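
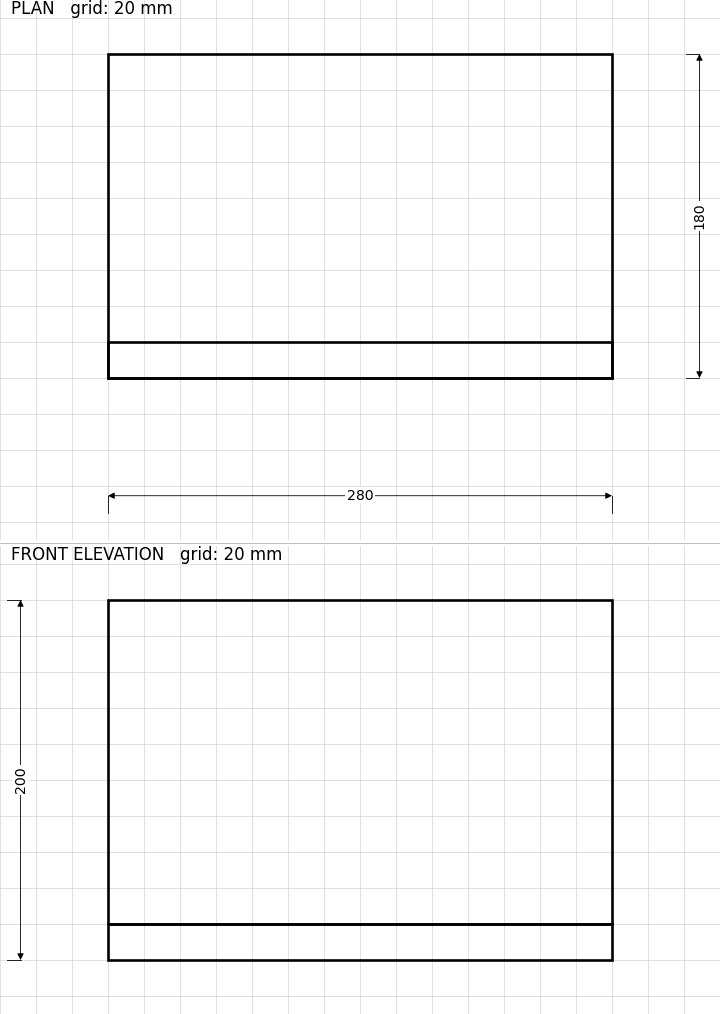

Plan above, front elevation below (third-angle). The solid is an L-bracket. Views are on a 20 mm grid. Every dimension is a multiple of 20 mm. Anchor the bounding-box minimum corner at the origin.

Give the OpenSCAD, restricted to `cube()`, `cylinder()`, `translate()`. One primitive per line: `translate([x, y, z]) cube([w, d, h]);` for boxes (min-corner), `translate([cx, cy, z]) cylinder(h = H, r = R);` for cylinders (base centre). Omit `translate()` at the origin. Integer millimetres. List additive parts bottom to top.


cube([280, 180, 20]);
translate([0, 0, 20]) cube([280, 20, 180]);


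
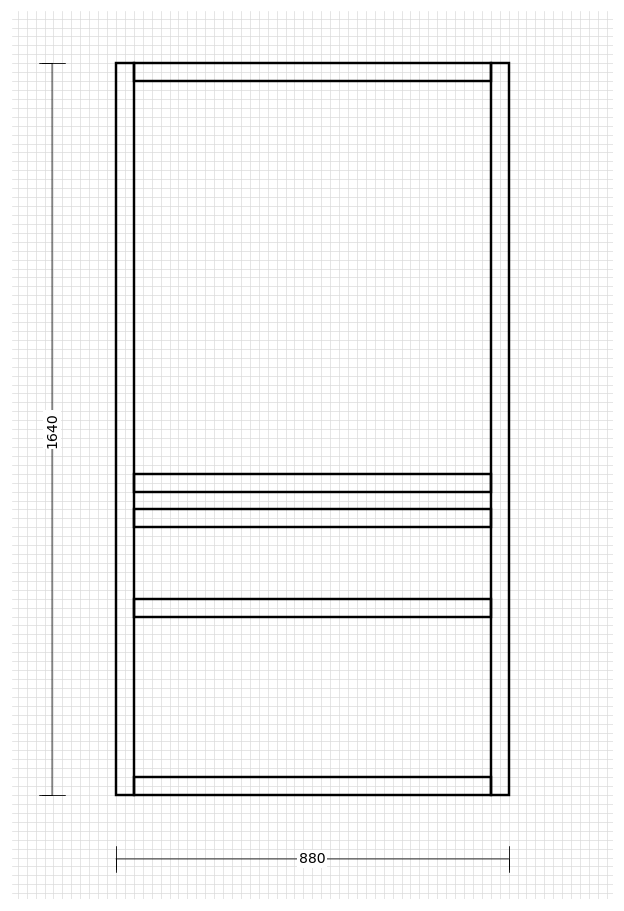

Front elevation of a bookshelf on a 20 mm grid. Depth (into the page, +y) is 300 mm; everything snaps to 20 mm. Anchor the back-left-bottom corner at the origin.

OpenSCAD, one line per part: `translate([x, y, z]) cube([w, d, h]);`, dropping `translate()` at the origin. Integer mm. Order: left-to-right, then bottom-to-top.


cube([40, 300, 1640]);
translate([40, 0, 0]) cube([800, 300, 40]);
translate([40, 0, 400]) cube([800, 300, 40]);
translate([40, 0, 600]) cube([800, 300, 40]);
translate([40, 0, 680]) cube([800, 300, 40]);
translate([40, 0, 1600]) cube([800, 300, 40]);
translate([840, 0, 0]) cube([40, 300, 1640]);


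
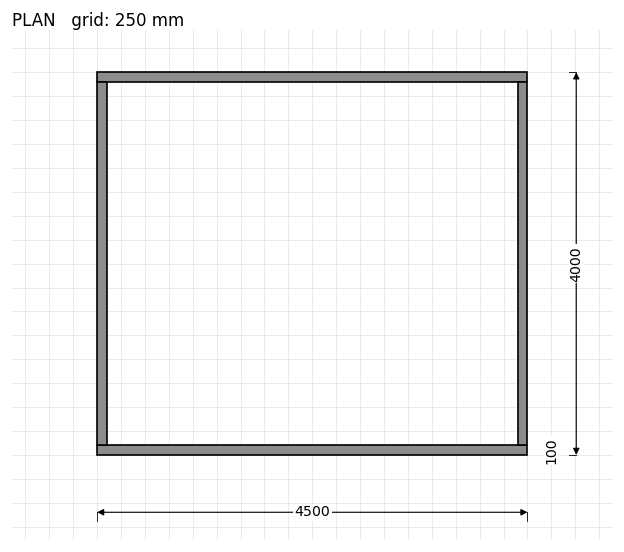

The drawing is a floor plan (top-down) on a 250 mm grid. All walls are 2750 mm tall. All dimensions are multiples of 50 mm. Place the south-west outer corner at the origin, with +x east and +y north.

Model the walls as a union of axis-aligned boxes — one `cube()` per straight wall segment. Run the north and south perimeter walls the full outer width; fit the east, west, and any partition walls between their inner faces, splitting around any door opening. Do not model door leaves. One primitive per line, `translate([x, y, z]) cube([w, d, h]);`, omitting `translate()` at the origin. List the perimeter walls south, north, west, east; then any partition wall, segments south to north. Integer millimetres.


cube([4500, 100, 2750]);
translate([0, 3900, 0]) cube([4500, 100, 2750]);
translate([0, 100, 0]) cube([100, 3800, 2750]);
translate([4400, 100, 0]) cube([100, 3800, 2750]);


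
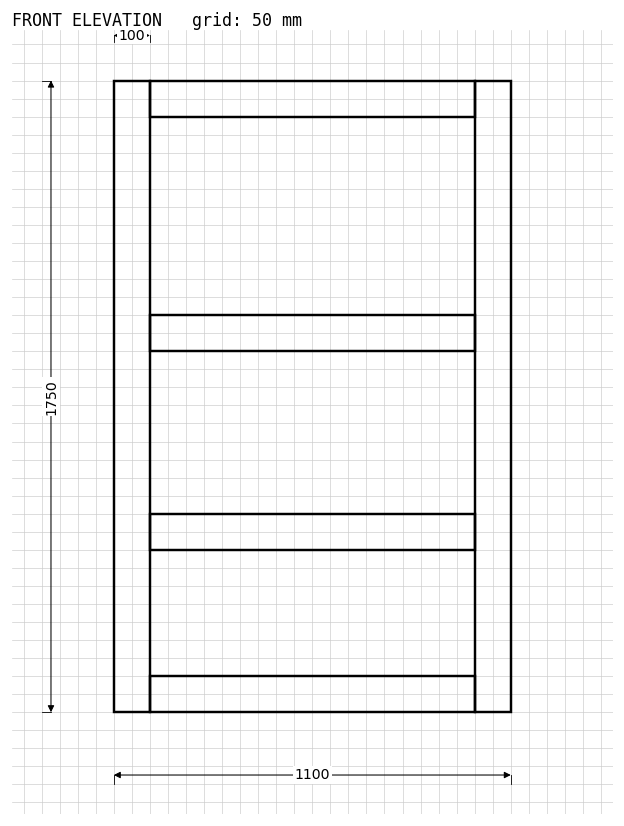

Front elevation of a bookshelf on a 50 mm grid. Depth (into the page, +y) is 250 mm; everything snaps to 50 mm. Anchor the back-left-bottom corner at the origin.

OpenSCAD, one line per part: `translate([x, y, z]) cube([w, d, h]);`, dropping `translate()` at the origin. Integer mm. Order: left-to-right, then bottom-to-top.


cube([100, 250, 1750]);
translate([100, 0, 0]) cube([900, 250, 100]);
translate([100, 0, 450]) cube([900, 250, 100]);
translate([100, 0, 1000]) cube([900, 250, 100]);
translate([100, 0, 1650]) cube([900, 250, 100]);
translate([1000, 0, 0]) cube([100, 250, 1750]);


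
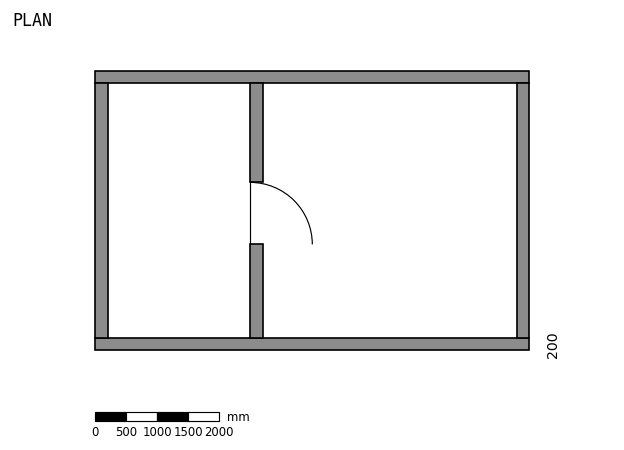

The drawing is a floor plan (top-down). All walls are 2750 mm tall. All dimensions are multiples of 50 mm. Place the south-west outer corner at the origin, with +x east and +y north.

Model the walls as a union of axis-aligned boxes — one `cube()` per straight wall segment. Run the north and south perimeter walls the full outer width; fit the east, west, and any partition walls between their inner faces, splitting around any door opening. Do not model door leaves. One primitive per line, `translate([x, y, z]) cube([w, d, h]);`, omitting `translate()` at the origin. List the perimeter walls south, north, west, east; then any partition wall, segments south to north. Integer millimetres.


cube([7000, 200, 2750]);
translate([0, 4300, 0]) cube([7000, 200, 2750]);
translate([0, 200, 0]) cube([200, 4100, 2750]);
translate([6800, 200, 0]) cube([200, 4100, 2750]);
translate([2500, 200, 0]) cube([200, 1500, 2750]);
translate([2500, 2700, 0]) cube([200, 1600, 2750]);


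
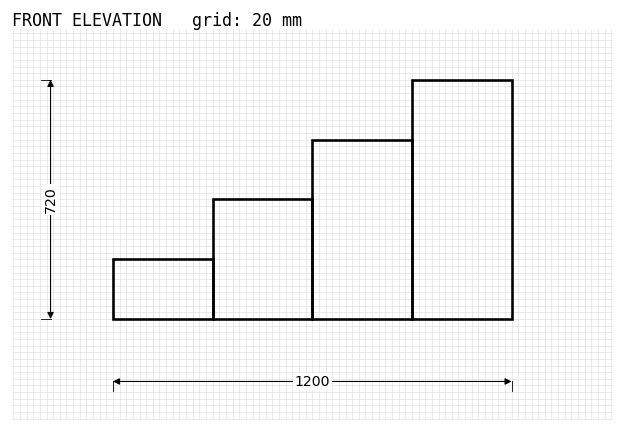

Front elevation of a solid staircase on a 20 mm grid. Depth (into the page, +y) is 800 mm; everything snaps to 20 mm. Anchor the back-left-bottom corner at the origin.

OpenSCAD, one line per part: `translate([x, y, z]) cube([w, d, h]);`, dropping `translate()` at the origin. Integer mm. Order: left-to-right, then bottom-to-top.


cube([300, 800, 180]);
translate([300, 0, 0]) cube([300, 800, 360]);
translate([600, 0, 0]) cube([300, 800, 540]);
translate([900, 0, 0]) cube([300, 800, 720]);


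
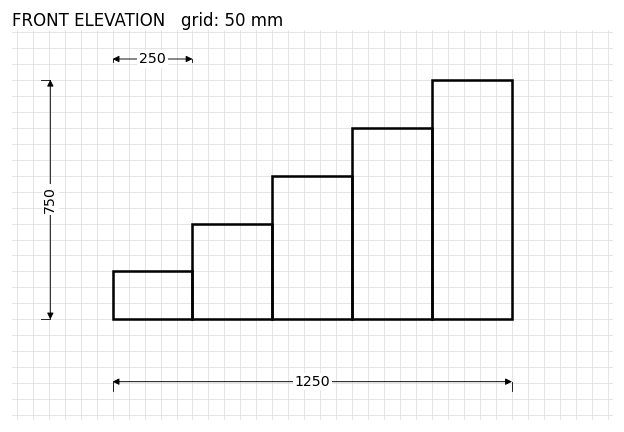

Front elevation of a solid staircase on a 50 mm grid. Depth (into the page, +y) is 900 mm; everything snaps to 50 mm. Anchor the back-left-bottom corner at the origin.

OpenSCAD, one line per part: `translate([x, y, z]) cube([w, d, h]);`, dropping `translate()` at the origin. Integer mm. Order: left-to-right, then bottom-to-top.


cube([250, 900, 150]);
translate([250, 0, 0]) cube([250, 900, 300]);
translate([500, 0, 0]) cube([250, 900, 450]);
translate([750, 0, 0]) cube([250, 900, 600]);
translate([1000, 0, 0]) cube([250, 900, 750]);


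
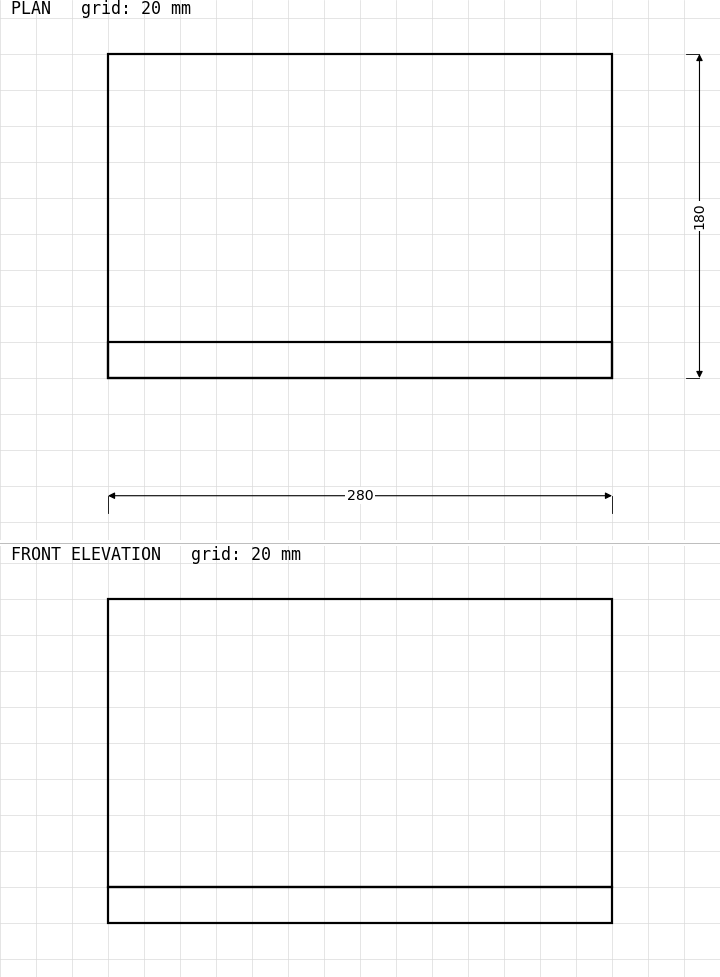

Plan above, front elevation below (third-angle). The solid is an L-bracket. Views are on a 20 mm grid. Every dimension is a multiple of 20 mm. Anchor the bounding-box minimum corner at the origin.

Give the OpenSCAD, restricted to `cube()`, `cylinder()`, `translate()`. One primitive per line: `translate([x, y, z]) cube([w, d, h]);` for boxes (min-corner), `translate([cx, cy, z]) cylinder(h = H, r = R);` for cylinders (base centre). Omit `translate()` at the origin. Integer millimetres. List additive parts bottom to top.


cube([280, 180, 20]);
translate([0, 0, 20]) cube([280, 20, 160]);


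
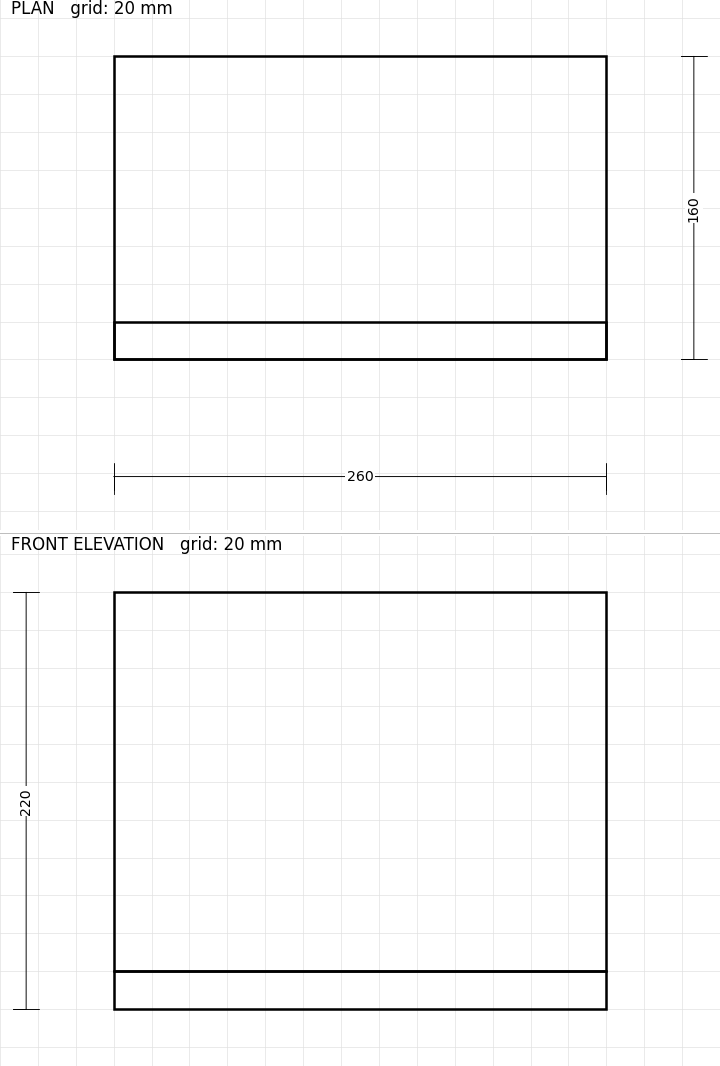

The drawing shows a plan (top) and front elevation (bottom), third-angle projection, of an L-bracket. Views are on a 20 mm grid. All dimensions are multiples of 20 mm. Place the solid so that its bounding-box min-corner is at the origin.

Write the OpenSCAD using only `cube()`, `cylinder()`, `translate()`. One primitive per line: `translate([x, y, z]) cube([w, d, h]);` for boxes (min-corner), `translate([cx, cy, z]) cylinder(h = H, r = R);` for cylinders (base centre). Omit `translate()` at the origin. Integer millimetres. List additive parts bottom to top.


cube([260, 160, 20]);
translate([0, 0, 20]) cube([260, 20, 200]);


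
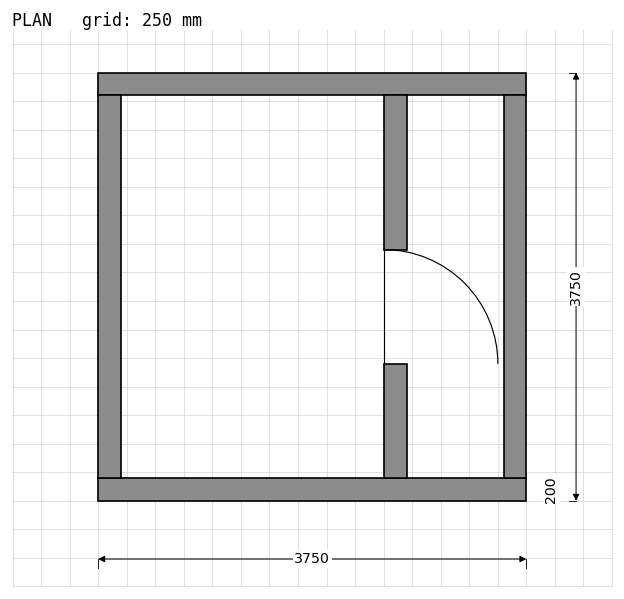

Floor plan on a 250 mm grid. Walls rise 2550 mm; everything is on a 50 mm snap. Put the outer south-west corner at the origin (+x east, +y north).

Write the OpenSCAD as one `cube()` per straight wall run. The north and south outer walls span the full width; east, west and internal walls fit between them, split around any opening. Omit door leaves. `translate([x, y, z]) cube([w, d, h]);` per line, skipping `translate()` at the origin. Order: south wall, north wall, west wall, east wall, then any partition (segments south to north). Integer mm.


cube([3750, 200, 2550]);
translate([0, 3550, 0]) cube([3750, 200, 2550]);
translate([0, 200, 0]) cube([200, 3350, 2550]);
translate([3550, 200, 0]) cube([200, 3350, 2550]);
translate([2500, 200, 0]) cube([200, 1000, 2550]);
translate([2500, 2200, 0]) cube([200, 1350, 2550]);


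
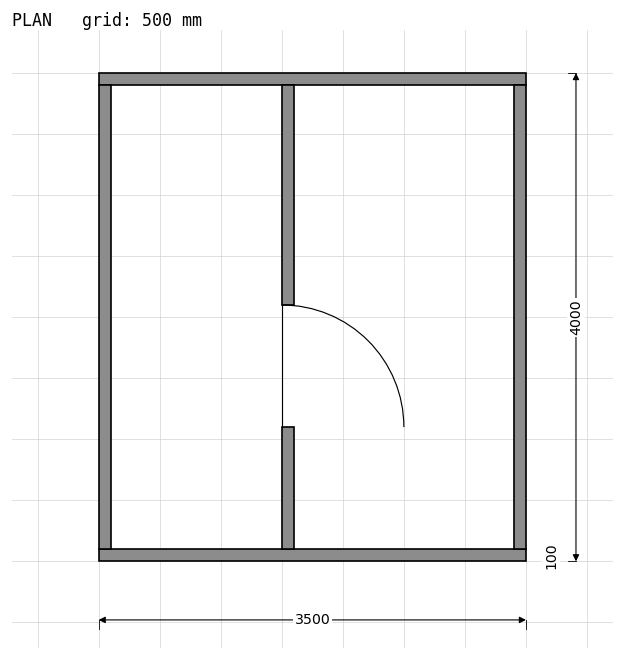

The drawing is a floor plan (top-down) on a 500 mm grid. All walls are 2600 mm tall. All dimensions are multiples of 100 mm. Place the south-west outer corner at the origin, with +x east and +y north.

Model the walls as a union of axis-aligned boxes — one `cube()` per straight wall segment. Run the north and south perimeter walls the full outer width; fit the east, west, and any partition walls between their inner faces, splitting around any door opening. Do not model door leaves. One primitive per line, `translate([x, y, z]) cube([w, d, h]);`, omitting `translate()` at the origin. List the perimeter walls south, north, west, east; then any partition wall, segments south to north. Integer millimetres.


cube([3500, 100, 2600]);
translate([0, 3900, 0]) cube([3500, 100, 2600]);
translate([0, 100, 0]) cube([100, 3800, 2600]);
translate([3400, 100, 0]) cube([100, 3800, 2600]);
translate([1500, 100, 0]) cube([100, 1000, 2600]);
translate([1500, 2100, 0]) cube([100, 1800, 2600]);


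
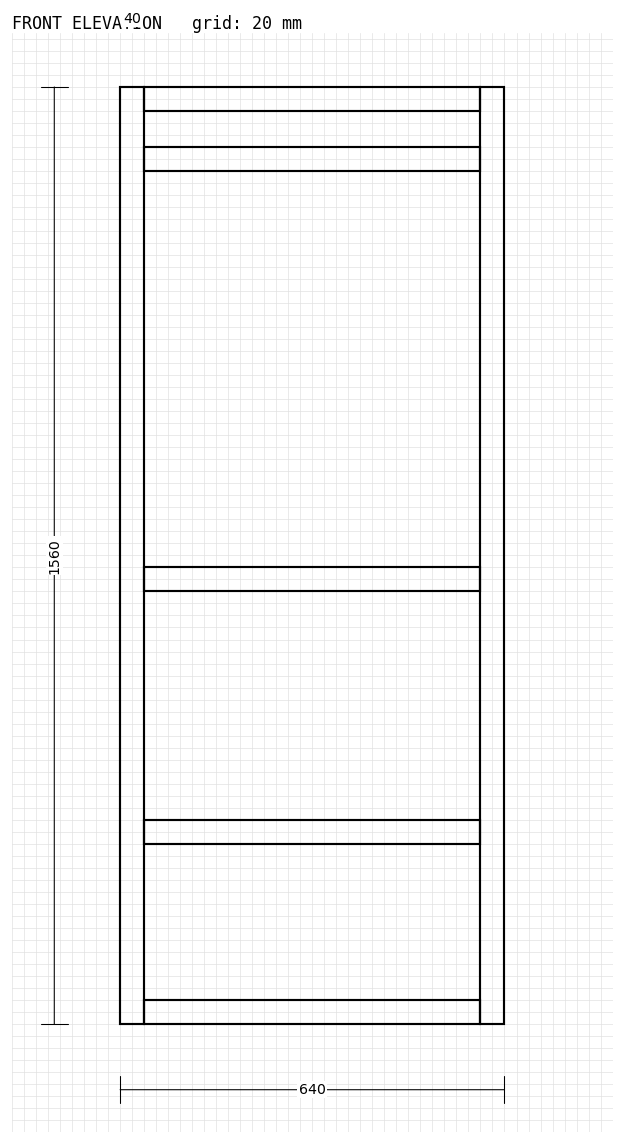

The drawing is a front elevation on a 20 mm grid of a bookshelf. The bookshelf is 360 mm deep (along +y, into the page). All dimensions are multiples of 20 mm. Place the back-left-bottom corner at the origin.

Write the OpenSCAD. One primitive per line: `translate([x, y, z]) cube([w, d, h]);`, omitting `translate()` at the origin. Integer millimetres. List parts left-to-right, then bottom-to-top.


cube([40, 360, 1560]);
translate([40, 0, 0]) cube([560, 360, 40]);
translate([40, 0, 300]) cube([560, 360, 40]);
translate([40, 0, 720]) cube([560, 360, 40]);
translate([40, 0, 1420]) cube([560, 360, 40]);
translate([40, 0, 1520]) cube([560, 360, 40]);
translate([600, 0, 0]) cube([40, 360, 1560]);


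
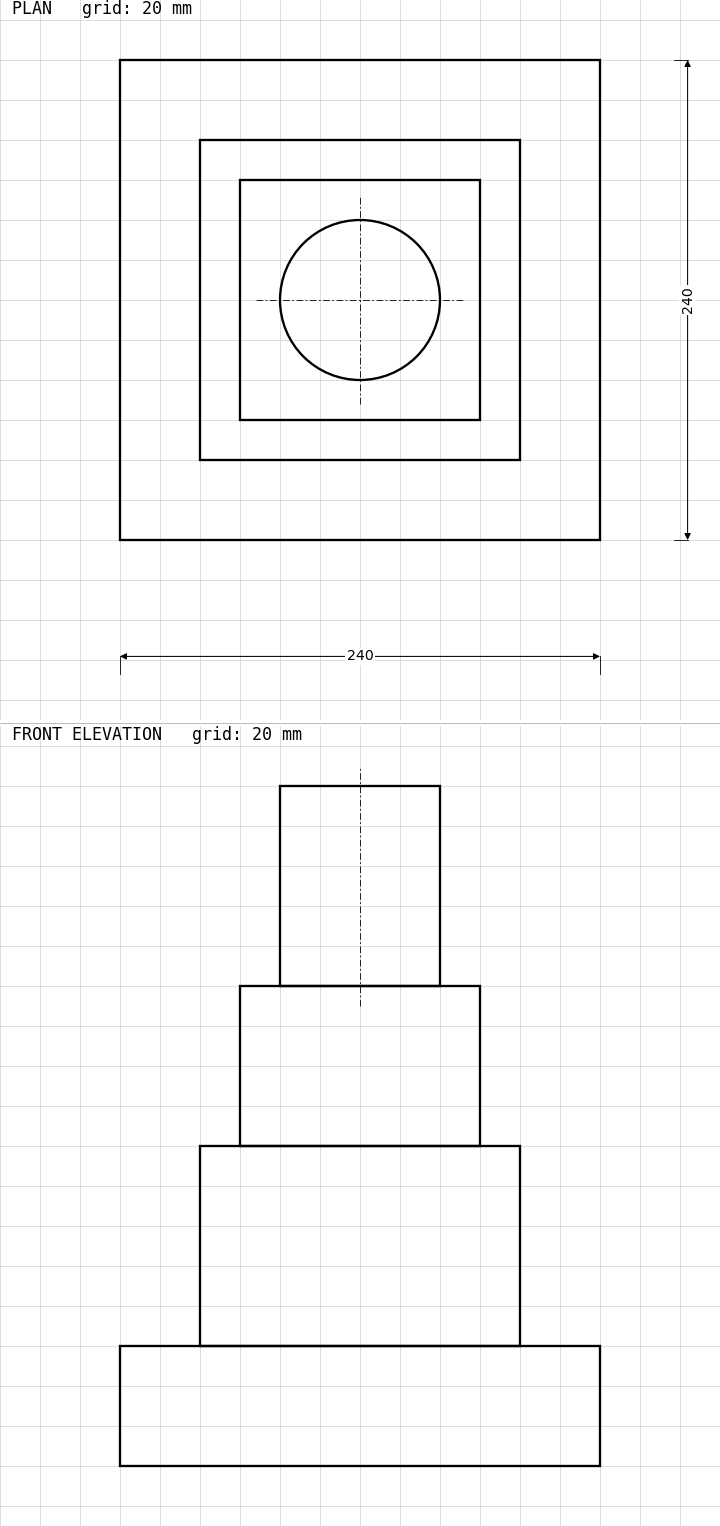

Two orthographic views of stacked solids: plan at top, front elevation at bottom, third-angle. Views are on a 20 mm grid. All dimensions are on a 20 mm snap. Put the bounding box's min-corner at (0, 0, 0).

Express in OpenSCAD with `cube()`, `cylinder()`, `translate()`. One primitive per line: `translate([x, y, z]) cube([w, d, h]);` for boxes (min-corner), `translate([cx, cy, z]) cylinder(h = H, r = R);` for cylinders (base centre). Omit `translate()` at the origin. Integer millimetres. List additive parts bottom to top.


cube([240, 240, 60]);
translate([40, 40, 60]) cube([160, 160, 100]);
translate([60, 60, 160]) cube([120, 120, 80]);
translate([120, 120, 240]) cylinder(h = 100, r = 40);


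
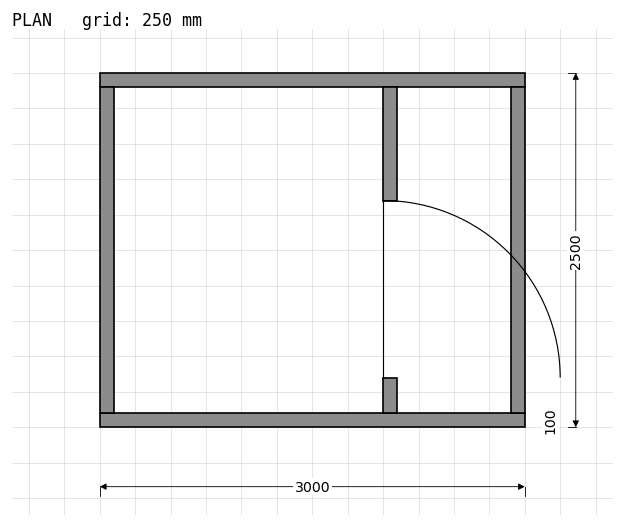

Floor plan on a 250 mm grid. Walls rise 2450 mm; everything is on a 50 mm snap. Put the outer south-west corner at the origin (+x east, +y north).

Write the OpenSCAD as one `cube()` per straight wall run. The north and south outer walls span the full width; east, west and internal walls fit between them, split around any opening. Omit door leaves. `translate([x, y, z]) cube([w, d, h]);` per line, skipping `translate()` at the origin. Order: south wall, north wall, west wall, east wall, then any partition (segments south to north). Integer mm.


cube([3000, 100, 2450]);
translate([0, 2400, 0]) cube([3000, 100, 2450]);
translate([0, 100, 0]) cube([100, 2300, 2450]);
translate([2900, 100, 0]) cube([100, 2300, 2450]);
translate([2000, 100, 0]) cube([100, 250, 2450]);
translate([2000, 1600, 0]) cube([100, 800, 2450]);


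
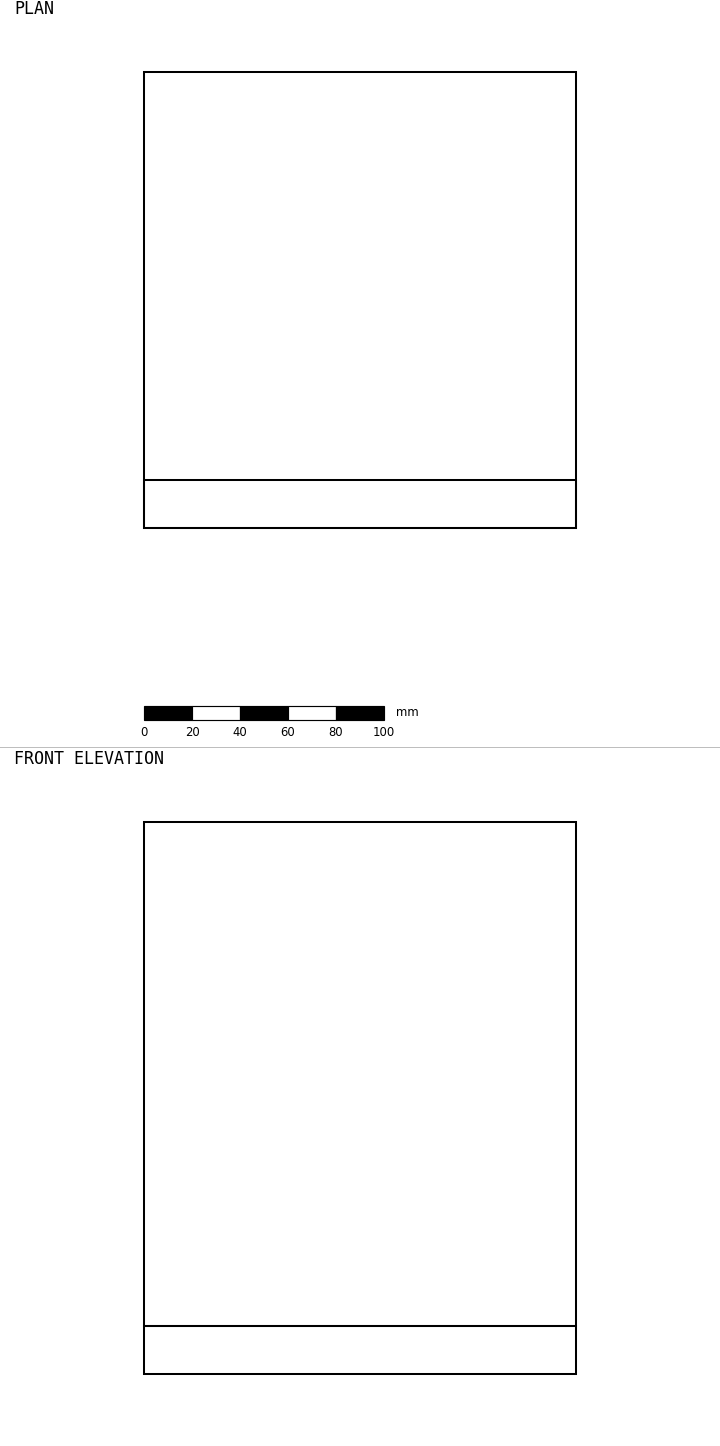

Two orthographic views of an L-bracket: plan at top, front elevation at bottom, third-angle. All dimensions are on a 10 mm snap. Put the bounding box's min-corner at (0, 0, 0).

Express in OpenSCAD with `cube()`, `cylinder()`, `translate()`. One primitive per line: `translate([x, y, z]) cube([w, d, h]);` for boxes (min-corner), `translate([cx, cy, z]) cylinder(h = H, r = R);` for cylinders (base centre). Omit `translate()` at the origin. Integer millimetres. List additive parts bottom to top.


cube([180, 190, 20]);
translate([0, 0, 20]) cube([180, 20, 210]);


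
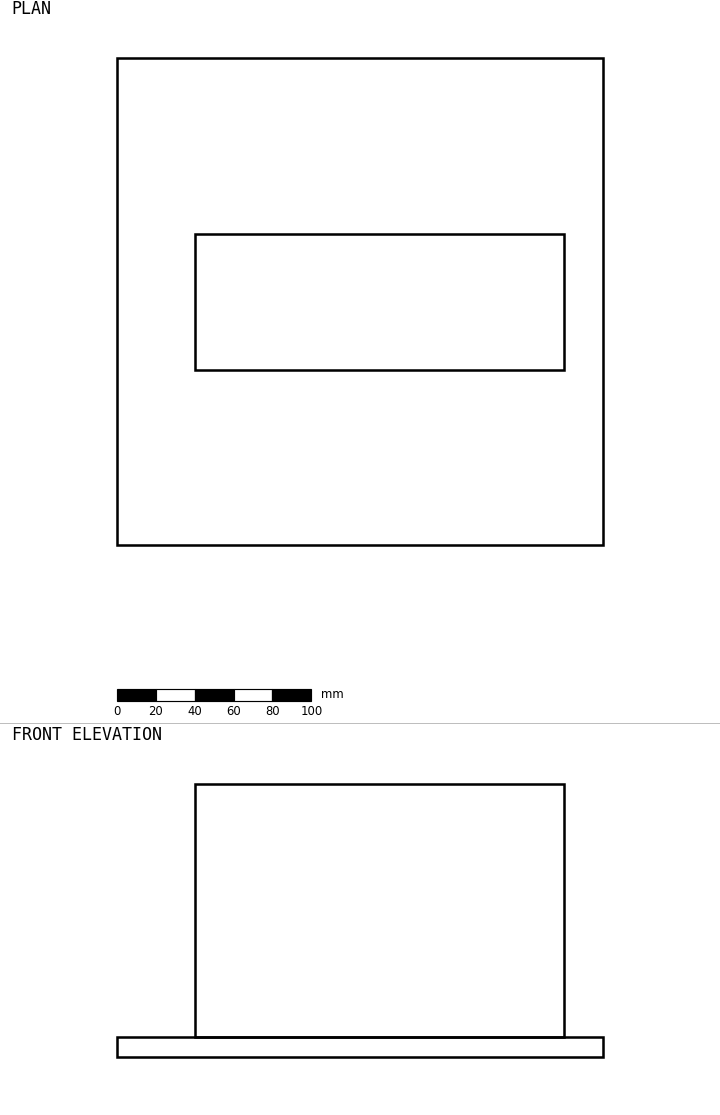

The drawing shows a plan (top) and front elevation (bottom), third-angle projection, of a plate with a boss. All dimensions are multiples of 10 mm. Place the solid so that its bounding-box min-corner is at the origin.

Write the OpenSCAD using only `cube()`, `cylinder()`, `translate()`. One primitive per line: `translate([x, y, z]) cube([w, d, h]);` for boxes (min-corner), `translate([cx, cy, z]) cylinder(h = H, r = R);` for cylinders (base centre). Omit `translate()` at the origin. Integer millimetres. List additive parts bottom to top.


cube([250, 250, 10]);
translate([40, 90, 10]) cube([190, 70, 130]);


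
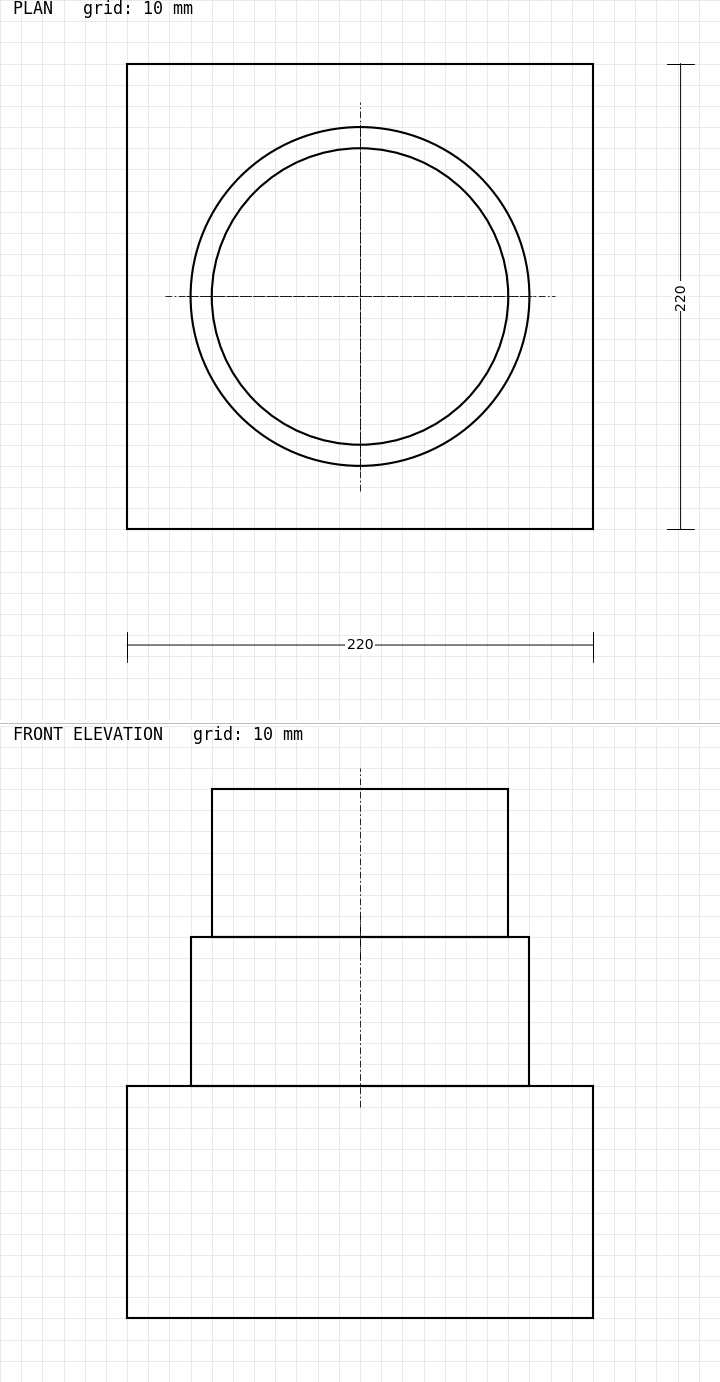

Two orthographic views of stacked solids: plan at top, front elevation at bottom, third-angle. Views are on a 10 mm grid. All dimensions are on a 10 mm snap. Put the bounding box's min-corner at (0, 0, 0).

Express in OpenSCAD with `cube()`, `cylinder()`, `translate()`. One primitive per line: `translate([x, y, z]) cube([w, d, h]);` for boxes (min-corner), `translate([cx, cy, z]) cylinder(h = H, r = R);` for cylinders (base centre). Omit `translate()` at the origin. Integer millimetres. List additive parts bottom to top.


cube([220, 220, 110]);
translate([110, 110, 110]) cylinder(h = 70, r = 80);
translate([110, 110, 180]) cylinder(h = 70, r = 70);


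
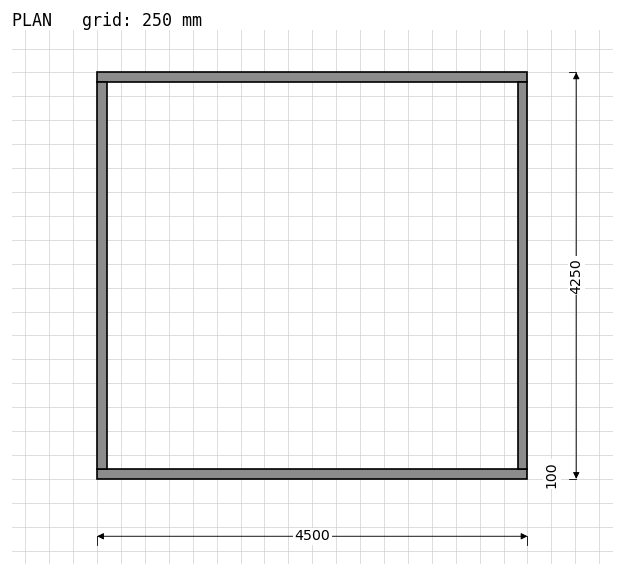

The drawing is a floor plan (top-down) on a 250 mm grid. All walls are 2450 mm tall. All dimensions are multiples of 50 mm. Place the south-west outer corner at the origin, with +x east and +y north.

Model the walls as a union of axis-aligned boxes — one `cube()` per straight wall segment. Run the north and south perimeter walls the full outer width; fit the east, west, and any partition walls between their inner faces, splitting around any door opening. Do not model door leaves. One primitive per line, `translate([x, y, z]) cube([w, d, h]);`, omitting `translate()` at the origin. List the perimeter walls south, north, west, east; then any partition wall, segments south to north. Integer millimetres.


cube([4500, 100, 2450]);
translate([0, 4150, 0]) cube([4500, 100, 2450]);
translate([0, 100, 0]) cube([100, 4050, 2450]);
translate([4400, 100, 0]) cube([100, 4050, 2450]);


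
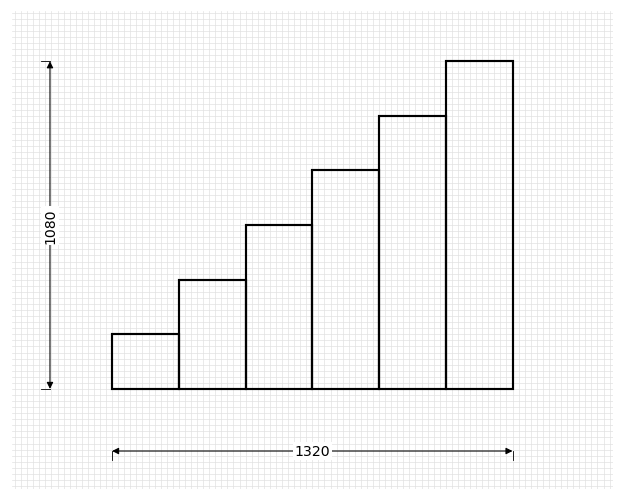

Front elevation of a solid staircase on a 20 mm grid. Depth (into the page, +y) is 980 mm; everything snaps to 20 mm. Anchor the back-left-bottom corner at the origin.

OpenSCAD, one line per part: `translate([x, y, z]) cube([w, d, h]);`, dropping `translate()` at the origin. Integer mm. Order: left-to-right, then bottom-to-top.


cube([220, 980, 180]);
translate([220, 0, 0]) cube([220, 980, 360]);
translate([440, 0, 0]) cube([220, 980, 540]);
translate([660, 0, 0]) cube([220, 980, 720]);
translate([880, 0, 0]) cube([220, 980, 900]);
translate([1100, 0, 0]) cube([220, 980, 1080]);


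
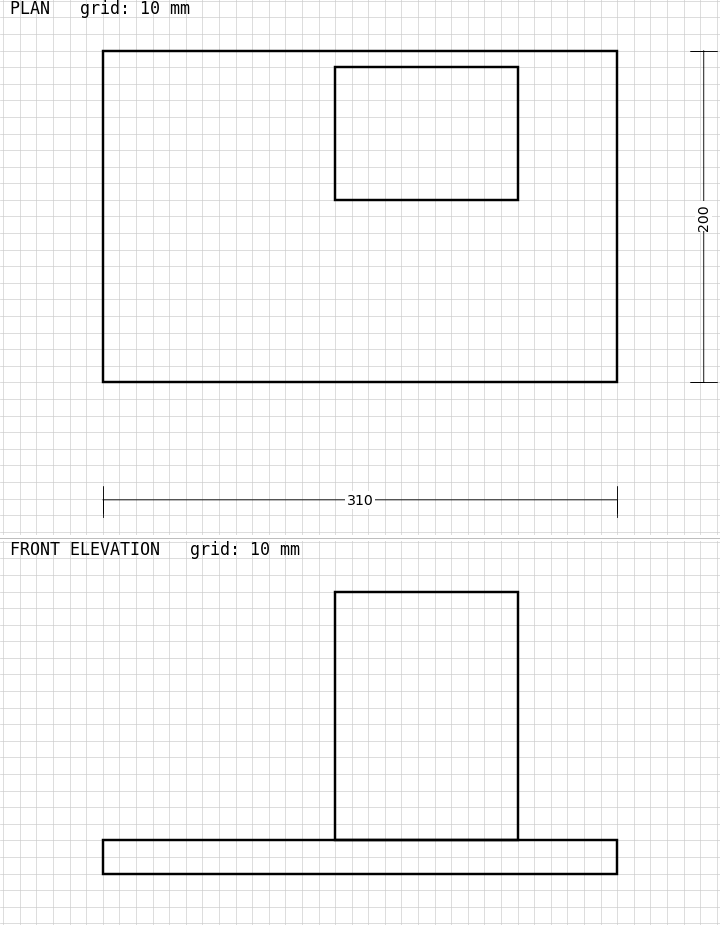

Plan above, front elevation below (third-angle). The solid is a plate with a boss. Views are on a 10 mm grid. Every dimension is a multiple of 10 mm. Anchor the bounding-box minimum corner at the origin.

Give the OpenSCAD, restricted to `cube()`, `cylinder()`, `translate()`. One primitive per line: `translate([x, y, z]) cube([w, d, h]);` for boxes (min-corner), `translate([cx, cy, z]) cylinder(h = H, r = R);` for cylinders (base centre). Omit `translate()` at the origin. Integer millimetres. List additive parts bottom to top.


cube([310, 200, 20]);
translate([140, 110, 20]) cube([110, 80, 150]);


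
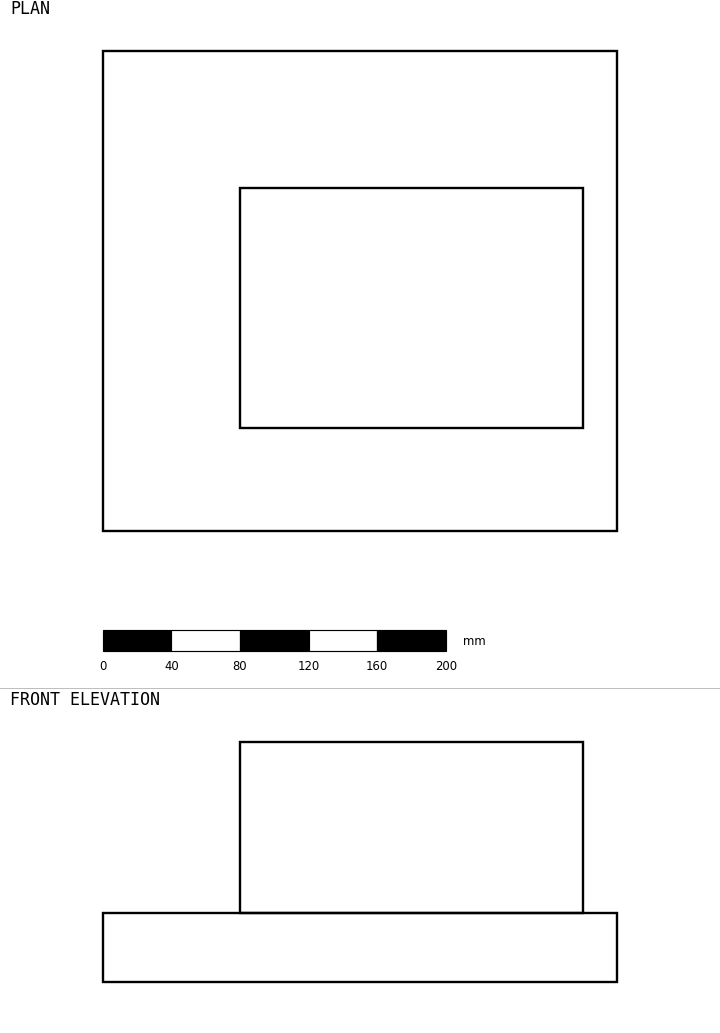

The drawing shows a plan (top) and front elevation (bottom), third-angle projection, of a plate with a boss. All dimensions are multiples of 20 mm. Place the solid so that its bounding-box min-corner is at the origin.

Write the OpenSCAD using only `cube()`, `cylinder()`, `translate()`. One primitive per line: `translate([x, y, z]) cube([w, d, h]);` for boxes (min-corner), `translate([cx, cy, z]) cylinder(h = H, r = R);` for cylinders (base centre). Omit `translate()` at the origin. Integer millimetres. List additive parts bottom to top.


cube([300, 280, 40]);
translate([80, 60, 40]) cube([200, 140, 100]);


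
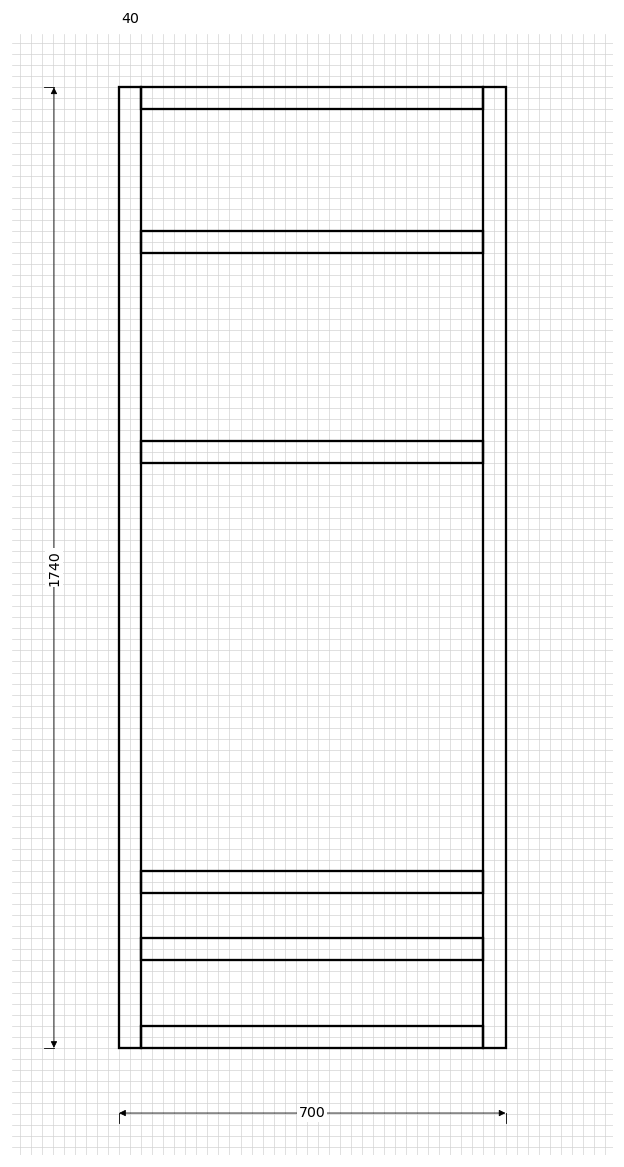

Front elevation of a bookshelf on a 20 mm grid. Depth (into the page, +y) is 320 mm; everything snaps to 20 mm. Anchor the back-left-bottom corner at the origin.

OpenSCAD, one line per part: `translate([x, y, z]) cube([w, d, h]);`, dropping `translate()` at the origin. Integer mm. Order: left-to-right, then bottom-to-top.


cube([40, 320, 1740]);
translate([40, 0, 0]) cube([620, 320, 40]);
translate([40, 0, 160]) cube([620, 320, 40]);
translate([40, 0, 280]) cube([620, 320, 40]);
translate([40, 0, 1060]) cube([620, 320, 40]);
translate([40, 0, 1440]) cube([620, 320, 40]);
translate([40, 0, 1700]) cube([620, 320, 40]);
translate([660, 0, 0]) cube([40, 320, 1740]);


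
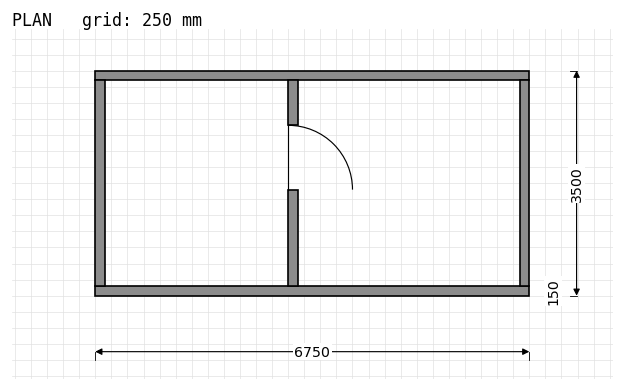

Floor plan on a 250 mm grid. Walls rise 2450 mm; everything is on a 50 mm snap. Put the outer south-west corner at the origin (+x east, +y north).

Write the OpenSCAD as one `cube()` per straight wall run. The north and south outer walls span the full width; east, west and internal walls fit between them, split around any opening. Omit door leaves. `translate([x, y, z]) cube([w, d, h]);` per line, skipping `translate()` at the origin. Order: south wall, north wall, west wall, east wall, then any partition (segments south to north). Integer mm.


cube([6750, 150, 2450]);
translate([0, 3350, 0]) cube([6750, 150, 2450]);
translate([0, 150, 0]) cube([150, 3200, 2450]);
translate([6600, 150, 0]) cube([150, 3200, 2450]);
translate([3000, 150, 0]) cube([150, 1500, 2450]);
translate([3000, 2650, 0]) cube([150, 700, 2450]);


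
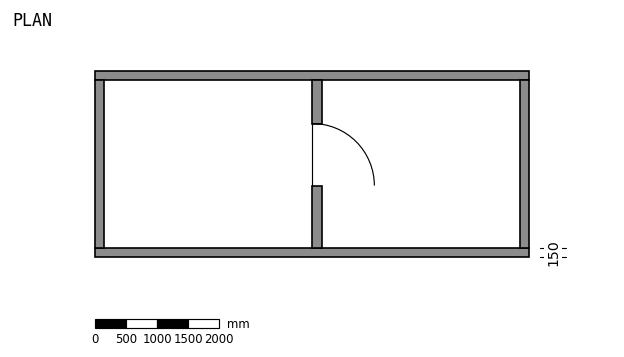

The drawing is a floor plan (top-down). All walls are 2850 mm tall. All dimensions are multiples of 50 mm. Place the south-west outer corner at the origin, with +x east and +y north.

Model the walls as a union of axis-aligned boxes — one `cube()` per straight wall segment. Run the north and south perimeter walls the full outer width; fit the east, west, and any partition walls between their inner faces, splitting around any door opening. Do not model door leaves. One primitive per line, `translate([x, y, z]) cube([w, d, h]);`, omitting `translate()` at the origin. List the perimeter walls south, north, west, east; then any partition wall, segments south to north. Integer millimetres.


cube([7000, 150, 2850]);
translate([0, 2850, 0]) cube([7000, 150, 2850]);
translate([0, 150, 0]) cube([150, 2700, 2850]);
translate([6850, 150, 0]) cube([150, 2700, 2850]);
translate([3500, 150, 0]) cube([150, 1000, 2850]);
translate([3500, 2150, 0]) cube([150, 700, 2850]);


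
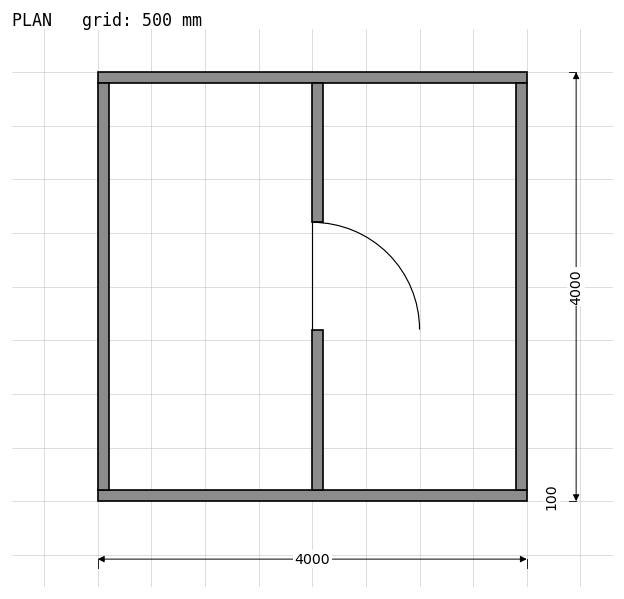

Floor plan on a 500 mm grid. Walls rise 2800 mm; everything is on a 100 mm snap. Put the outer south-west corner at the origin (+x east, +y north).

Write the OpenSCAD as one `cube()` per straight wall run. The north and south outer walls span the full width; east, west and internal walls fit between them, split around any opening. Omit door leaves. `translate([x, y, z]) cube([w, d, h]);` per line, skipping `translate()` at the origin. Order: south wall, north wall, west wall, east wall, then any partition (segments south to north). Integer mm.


cube([4000, 100, 2800]);
translate([0, 3900, 0]) cube([4000, 100, 2800]);
translate([0, 100, 0]) cube([100, 3800, 2800]);
translate([3900, 100, 0]) cube([100, 3800, 2800]);
translate([2000, 100, 0]) cube([100, 1500, 2800]);
translate([2000, 2600, 0]) cube([100, 1300, 2800]);


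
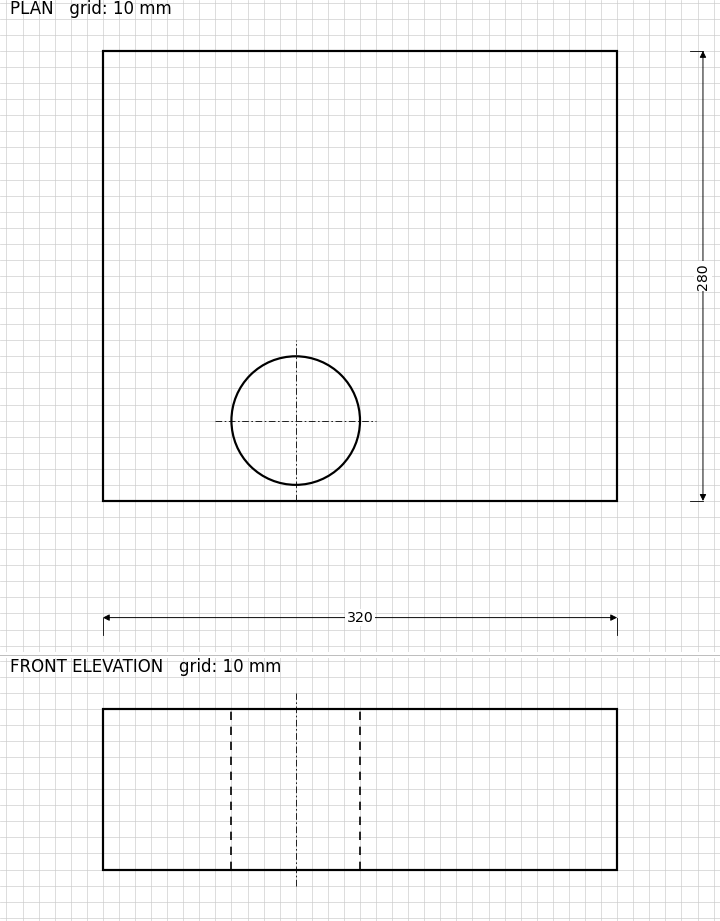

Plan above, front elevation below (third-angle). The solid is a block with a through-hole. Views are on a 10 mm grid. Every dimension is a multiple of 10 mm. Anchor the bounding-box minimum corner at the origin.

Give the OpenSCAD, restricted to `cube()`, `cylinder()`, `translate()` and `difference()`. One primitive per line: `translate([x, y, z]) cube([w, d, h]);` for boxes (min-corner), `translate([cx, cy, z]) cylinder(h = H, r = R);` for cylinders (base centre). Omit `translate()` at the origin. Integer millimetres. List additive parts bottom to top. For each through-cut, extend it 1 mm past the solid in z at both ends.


difference() {
  cube([320, 280, 100]);
  translate([120, 50, -1]) cylinder(h = 102, r = 40);
}


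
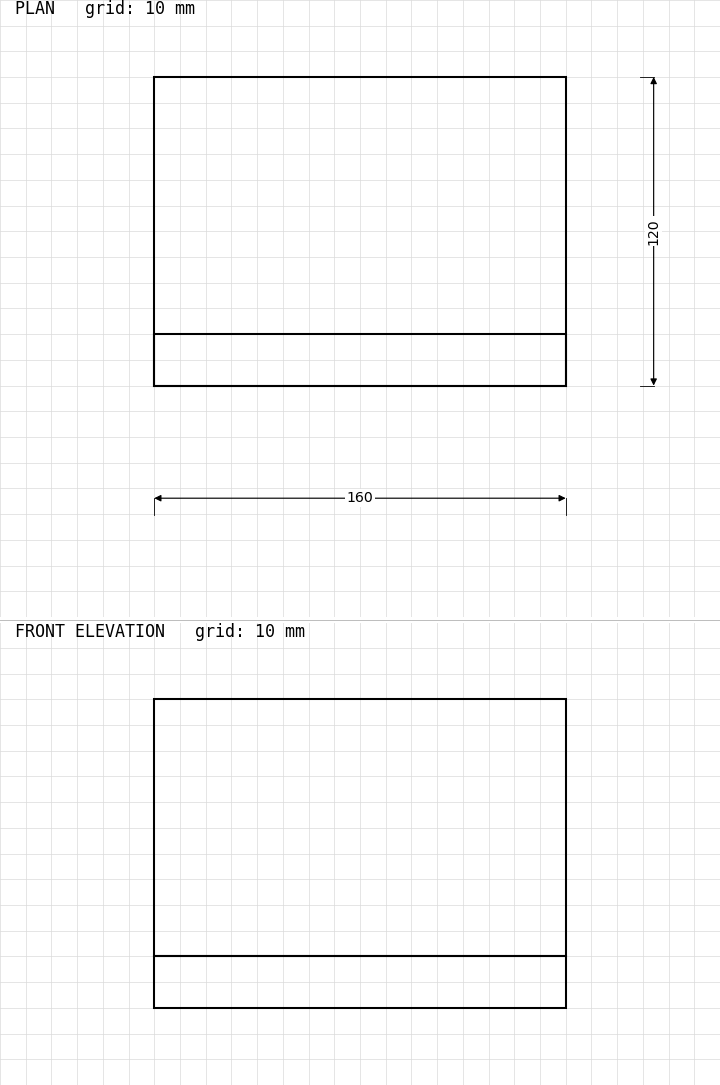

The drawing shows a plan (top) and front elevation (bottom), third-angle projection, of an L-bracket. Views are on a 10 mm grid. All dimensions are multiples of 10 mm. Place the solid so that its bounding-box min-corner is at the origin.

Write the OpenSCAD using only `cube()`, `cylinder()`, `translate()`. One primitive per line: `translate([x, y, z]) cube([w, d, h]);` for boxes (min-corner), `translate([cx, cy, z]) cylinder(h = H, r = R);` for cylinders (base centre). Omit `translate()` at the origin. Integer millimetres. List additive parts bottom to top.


cube([160, 120, 20]);
translate([0, 0, 20]) cube([160, 20, 100]);


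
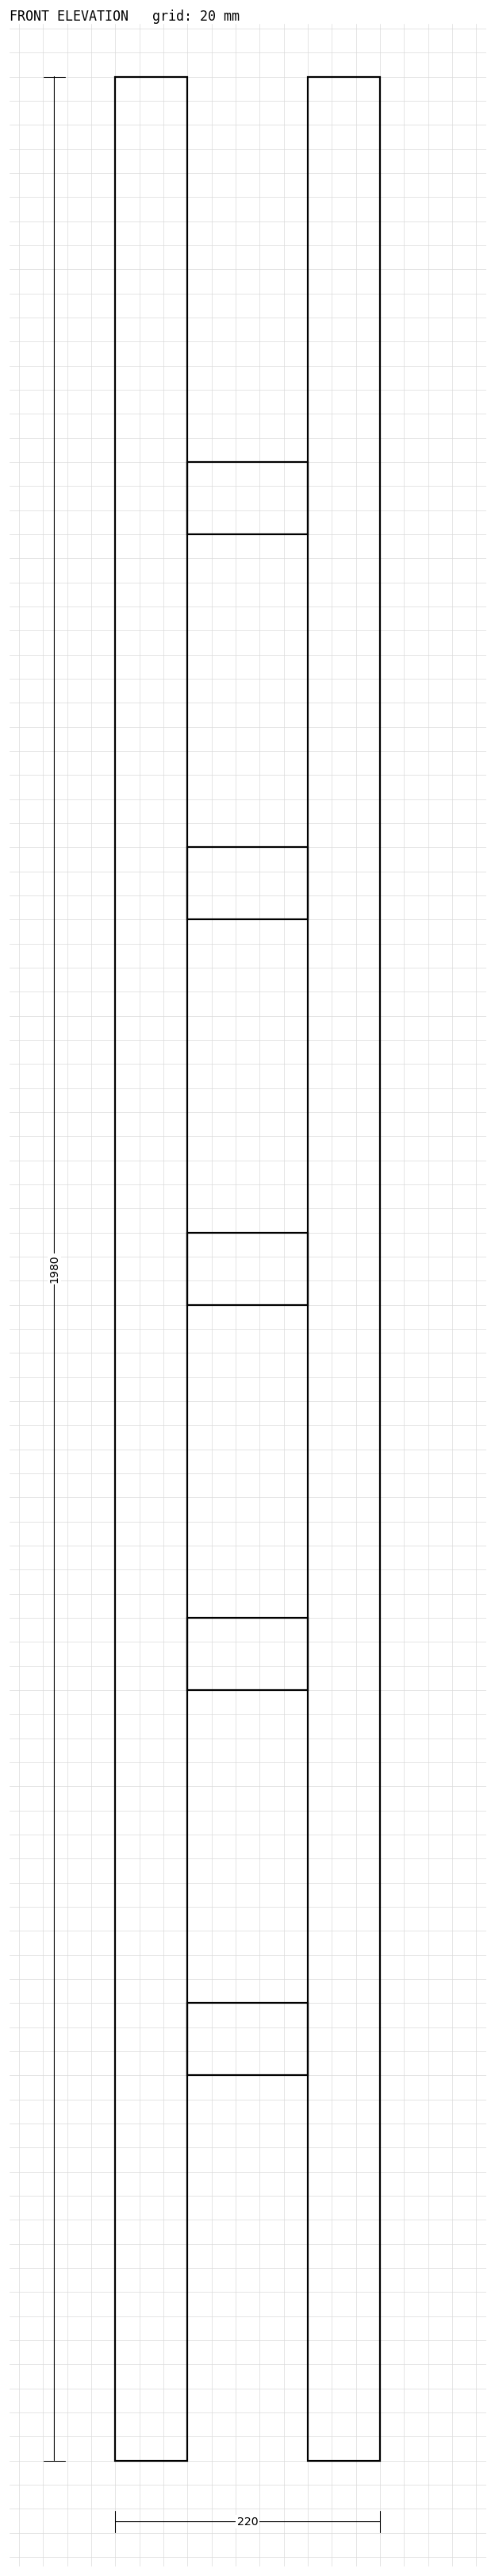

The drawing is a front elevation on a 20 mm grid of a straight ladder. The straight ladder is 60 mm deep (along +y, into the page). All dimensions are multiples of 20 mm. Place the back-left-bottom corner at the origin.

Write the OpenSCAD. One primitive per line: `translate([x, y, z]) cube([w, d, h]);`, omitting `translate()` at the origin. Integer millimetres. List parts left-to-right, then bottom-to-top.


cube([60, 60, 1980]);
translate([60, 0, 320]) cube([100, 60, 60]);
translate([60, 0, 640]) cube([100, 60, 60]);
translate([60, 0, 960]) cube([100, 60, 60]);
translate([60, 0, 1280]) cube([100, 60, 60]);
translate([60, 0, 1600]) cube([100, 60, 60]);
translate([160, 0, 0]) cube([60, 60, 1980]);


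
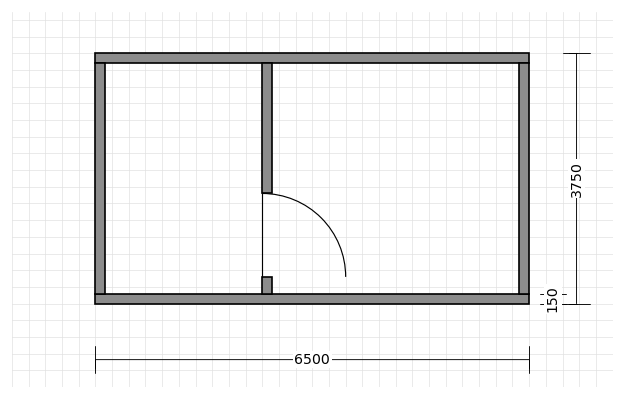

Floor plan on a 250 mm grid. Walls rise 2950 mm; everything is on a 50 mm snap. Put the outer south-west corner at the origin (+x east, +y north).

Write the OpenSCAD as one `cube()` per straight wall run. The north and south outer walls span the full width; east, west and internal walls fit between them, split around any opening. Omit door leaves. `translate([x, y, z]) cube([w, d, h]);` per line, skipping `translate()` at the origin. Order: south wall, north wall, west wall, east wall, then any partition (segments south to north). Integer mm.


cube([6500, 150, 2950]);
translate([0, 3600, 0]) cube([6500, 150, 2950]);
translate([0, 150, 0]) cube([150, 3450, 2950]);
translate([6350, 150, 0]) cube([150, 3450, 2950]);
translate([2500, 150, 0]) cube([150, 250, 2950]);
translate([2500, 1650, 0]) cube([150, 1950, 2950]);


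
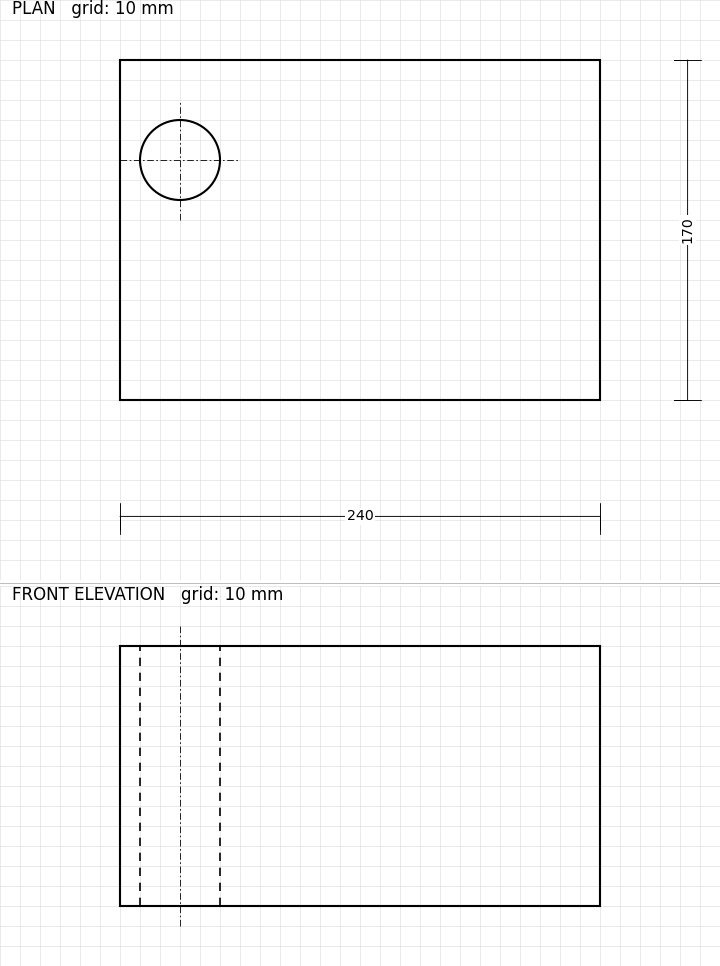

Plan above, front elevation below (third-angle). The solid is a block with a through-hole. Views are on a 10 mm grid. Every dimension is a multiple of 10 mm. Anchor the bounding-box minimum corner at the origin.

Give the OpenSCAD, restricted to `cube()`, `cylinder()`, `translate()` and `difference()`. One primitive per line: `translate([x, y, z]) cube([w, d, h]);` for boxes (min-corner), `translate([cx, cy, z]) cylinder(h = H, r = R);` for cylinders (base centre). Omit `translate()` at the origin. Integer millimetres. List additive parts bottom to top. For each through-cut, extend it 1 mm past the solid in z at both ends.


difference() {
  cube([240, 170, 130]);
  translate([30, 120, -1]) cylinder(h = 132, r = 20);
}


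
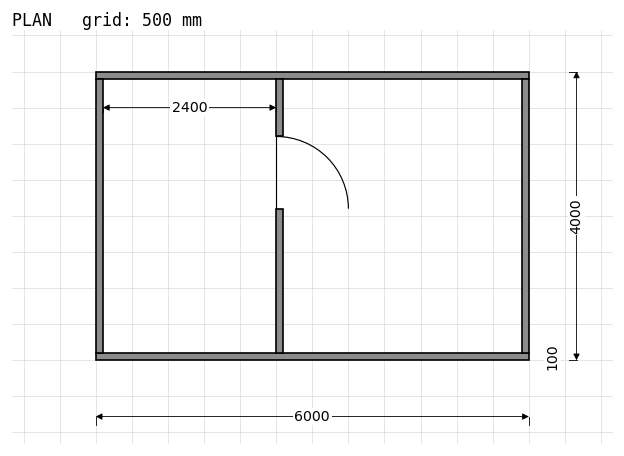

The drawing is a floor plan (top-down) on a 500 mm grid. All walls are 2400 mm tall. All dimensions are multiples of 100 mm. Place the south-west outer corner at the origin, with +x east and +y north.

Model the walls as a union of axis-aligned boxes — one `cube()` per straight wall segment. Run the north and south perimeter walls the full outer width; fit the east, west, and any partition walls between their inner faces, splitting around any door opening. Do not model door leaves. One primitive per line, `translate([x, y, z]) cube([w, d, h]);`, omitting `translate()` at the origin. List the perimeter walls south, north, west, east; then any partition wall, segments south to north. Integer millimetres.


cube([6000, 100, 2400]);
translate([0, 3900, 0]) cube([6000, 100, 2400]);
translate([0, 100, 0]) cube([100, 3800, 2400]);
translate([5900, 100, 0]) cube([100, 3800, 2400]);
translate([2500, 100, 0]) cube([100, 2000, 2400]);
translate([2500, 3100, 0]) cube([100, 800, 2400]);


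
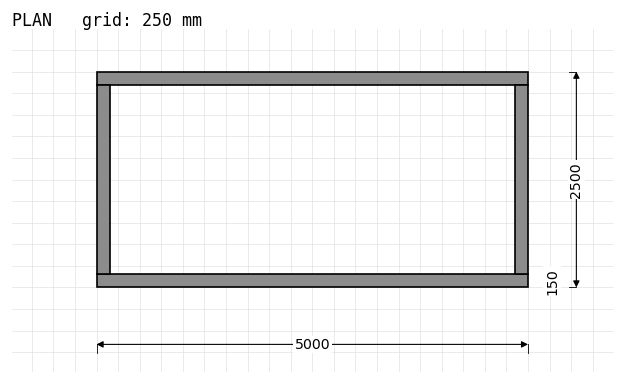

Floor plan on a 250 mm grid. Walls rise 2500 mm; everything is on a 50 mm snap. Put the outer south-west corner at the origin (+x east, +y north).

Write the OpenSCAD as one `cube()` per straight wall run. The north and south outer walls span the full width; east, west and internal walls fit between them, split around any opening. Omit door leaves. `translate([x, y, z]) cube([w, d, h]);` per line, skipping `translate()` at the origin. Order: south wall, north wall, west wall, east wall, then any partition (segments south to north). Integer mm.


cube([5000, 150, 2500]);
translate([0, 2350, 0]) cube([5000, 150, 2500]);
translate([0, 150, 0]) cube([150, 2200, 2500]);
translate([4850, 150, 0]) cube([150, 2200, 2500]);


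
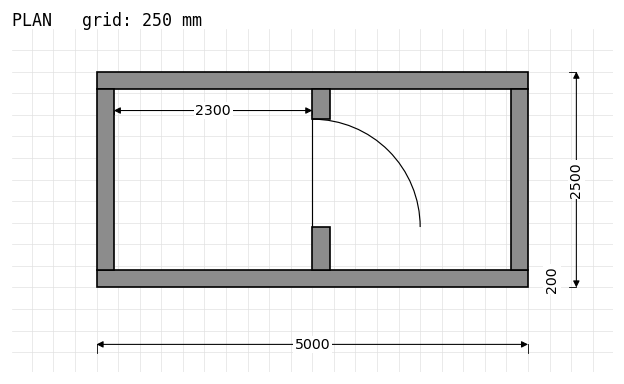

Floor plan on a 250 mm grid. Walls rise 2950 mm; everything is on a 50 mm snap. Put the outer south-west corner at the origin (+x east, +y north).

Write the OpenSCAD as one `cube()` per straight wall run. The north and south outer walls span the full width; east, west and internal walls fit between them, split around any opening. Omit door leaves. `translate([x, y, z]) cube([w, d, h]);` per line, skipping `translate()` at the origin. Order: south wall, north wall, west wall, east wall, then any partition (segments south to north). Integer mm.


cube([5000, 200, 2950]);
translate([0, 2300, 0]) cube([5000, 200, 2950]);
translate([0, 200, 0]) cube([200, 2100, 2950]);
translate([4800, 200, 0]) cube([200, 2100, 2950]);
translate([2500, 200, 0]) cube([200, 500, 2950]);
translate([2500, 1950, 0]) cube([200, 350, 2950]);


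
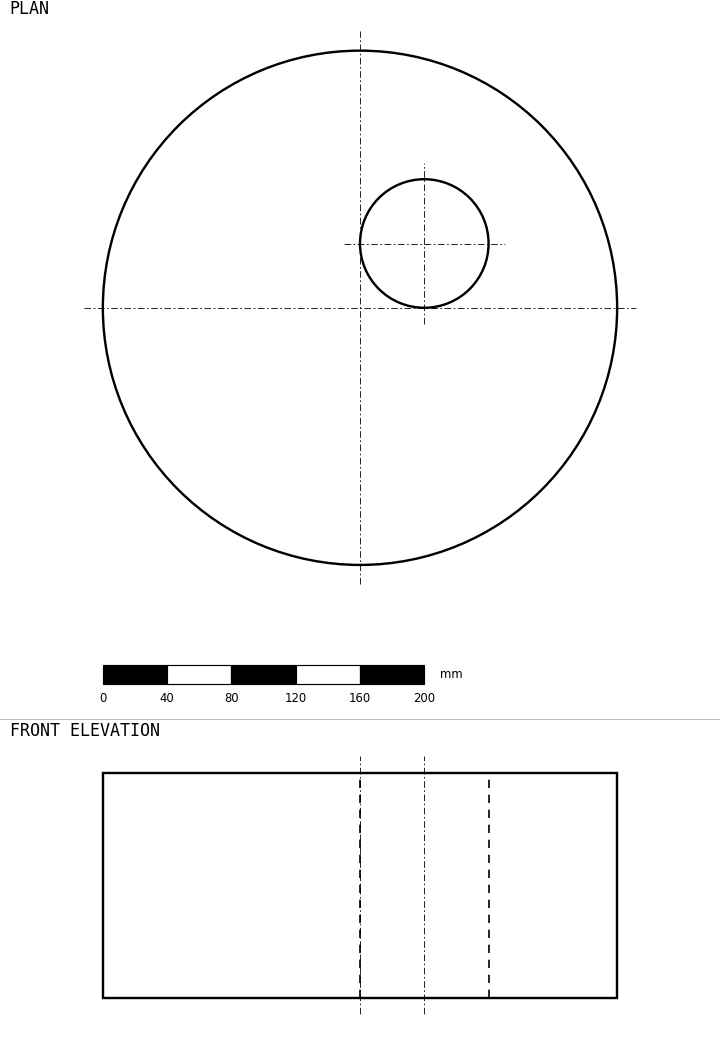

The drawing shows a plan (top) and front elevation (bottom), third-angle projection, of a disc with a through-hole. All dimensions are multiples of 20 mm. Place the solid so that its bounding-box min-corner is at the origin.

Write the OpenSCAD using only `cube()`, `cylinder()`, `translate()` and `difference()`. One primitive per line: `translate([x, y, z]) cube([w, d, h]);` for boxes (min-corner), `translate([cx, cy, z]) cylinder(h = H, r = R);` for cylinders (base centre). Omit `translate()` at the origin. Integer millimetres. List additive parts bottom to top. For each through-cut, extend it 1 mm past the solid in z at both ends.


difference() {
  translate([160, 160, 0]) cylinder(h = 140, r = 160);
  translate([200, 200, -1]) cylinder(h = 142, r = 40);
}


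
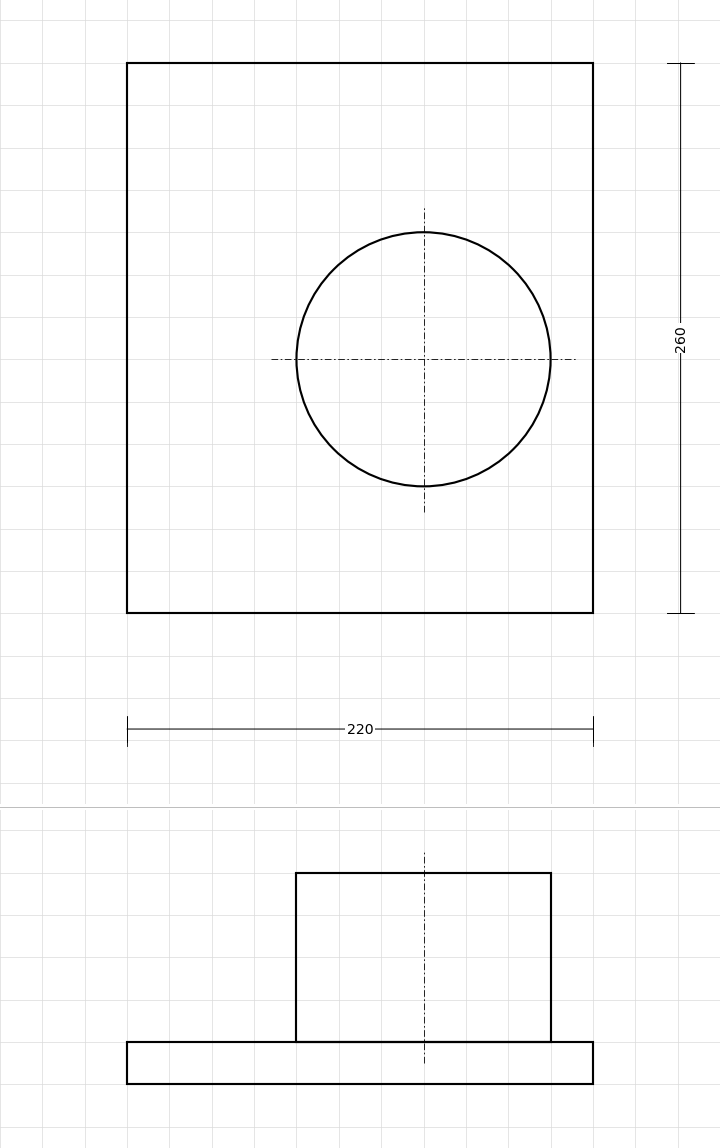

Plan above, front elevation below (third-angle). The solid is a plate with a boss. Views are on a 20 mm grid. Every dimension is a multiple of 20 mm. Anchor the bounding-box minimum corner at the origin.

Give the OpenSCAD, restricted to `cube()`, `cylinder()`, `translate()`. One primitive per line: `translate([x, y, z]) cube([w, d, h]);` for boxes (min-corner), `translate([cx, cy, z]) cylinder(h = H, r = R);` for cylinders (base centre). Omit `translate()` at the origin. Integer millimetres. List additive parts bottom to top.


cube([220, 260, 20]);
translate([140, 120, 20]) cylinder(h = 80, r = 60);


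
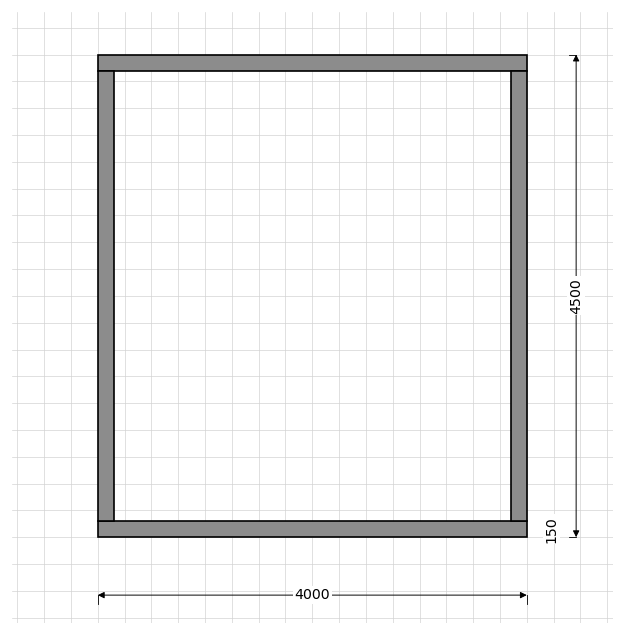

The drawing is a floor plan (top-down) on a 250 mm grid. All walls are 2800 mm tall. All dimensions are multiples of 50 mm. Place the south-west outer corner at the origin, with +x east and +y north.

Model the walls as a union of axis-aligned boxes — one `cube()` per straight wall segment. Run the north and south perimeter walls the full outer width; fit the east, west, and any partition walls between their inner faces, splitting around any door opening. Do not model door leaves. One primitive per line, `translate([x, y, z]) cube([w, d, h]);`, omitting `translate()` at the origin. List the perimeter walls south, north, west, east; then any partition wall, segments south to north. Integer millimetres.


cube([4000, 150, 2800]);
translate([0, 4350, 0]) cube([4000, 150, 2800]);
translate([0, 150, 0]) cube([150, 4200, 2800]);
translate([3850, 150, 0]) cube([150, 4200, 2800]);


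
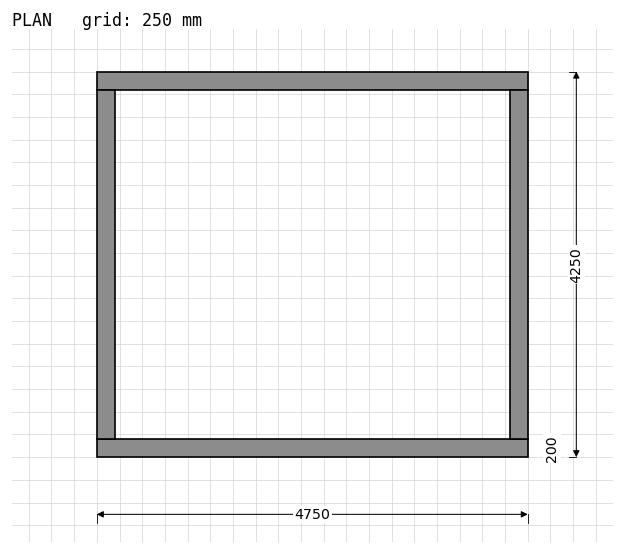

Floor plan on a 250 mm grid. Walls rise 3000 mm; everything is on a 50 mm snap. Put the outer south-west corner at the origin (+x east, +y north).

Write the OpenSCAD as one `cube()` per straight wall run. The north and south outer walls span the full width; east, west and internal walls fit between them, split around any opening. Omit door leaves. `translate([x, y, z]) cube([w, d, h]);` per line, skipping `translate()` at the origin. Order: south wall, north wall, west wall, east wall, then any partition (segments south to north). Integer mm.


cube([4750, 200, 3000]);
translate([0, 4050, 0]) cube([4750, 200, 3000]);
translate([0, 200, 0]) cube([200, 3850, 3000]);
translate([4550, 200, 0]) cube([200, 3850, 3000]);


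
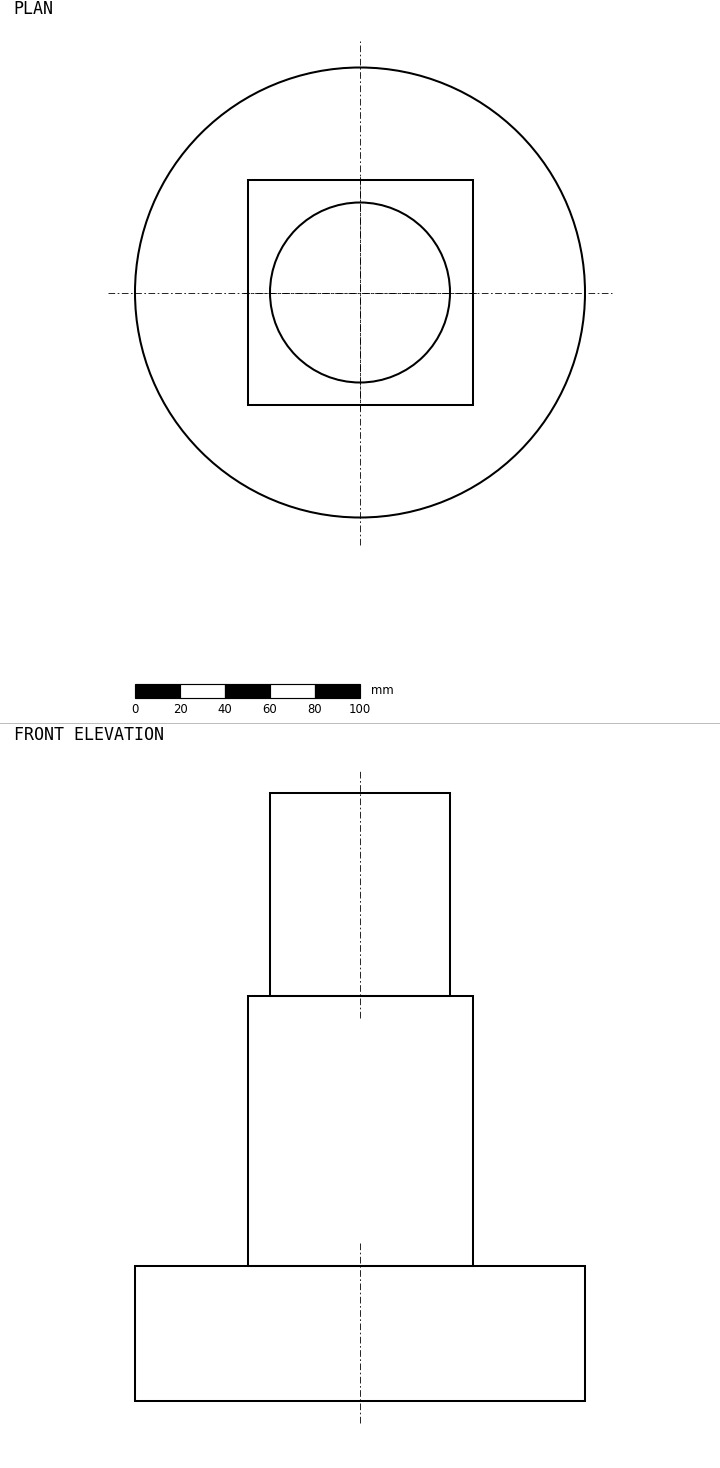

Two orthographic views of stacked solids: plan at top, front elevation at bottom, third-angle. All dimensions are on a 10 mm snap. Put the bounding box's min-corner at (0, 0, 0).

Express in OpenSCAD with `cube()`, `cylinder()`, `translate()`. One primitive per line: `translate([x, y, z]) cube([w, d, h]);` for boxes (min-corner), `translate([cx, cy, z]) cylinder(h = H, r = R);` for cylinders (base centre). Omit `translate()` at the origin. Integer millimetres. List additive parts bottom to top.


translate([100, 100, 0]) cylinder(h = 60, r = 100);
translate([50, 50, 60]) cube([100, 100, 120]);
translate([100, 100, 180]) cylinder(h = 90, r = 40);
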